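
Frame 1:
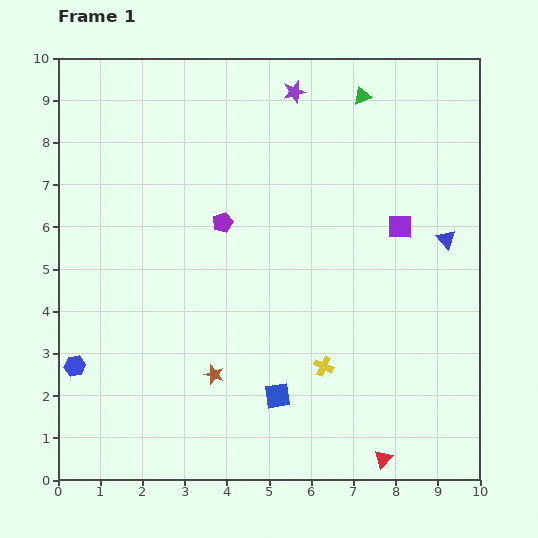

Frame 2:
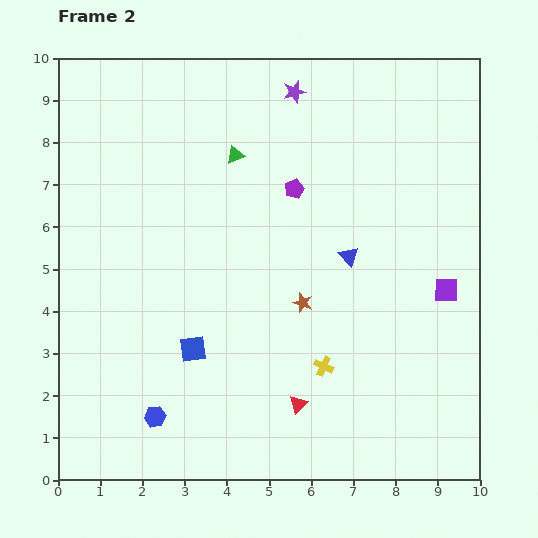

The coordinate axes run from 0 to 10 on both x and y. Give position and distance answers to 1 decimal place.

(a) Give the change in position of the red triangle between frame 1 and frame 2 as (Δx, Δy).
(-2.0, 1.3)

The red triangle was at (7.7, 0.5) in frame 1 and (5.7, 1.8) in frame 2.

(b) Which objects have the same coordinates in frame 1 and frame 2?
the yellow cross, the purple star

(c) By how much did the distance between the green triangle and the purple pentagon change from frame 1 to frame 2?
-2.9

Distance in frame 1: 4.5. Distance in frame 2: 1.6.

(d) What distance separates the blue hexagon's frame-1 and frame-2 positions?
2.2

The blue hexagon moved from (0.4, 2.7) to (2.3, 1.5), a distance of √(1.9² + 1.2²) ≈ 2.2.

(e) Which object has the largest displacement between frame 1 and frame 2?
the green triangle

(moved 3.3; next 2.7)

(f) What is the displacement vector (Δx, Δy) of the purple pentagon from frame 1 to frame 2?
(1.7, 0.8)

The purple pentagon was at (3.9, 6.1) in frame 1 and (5.6, 6.9) in frame 2.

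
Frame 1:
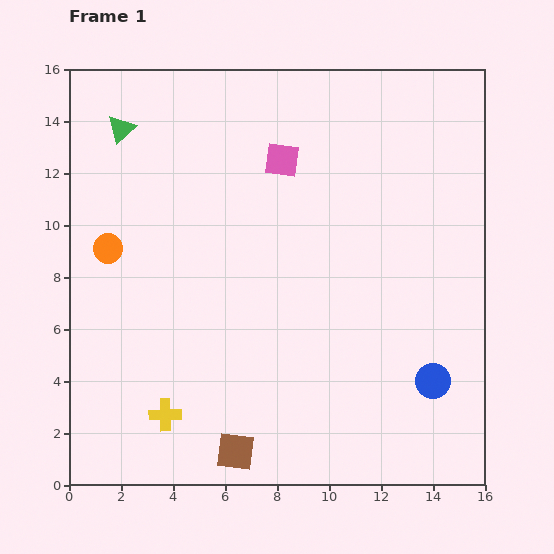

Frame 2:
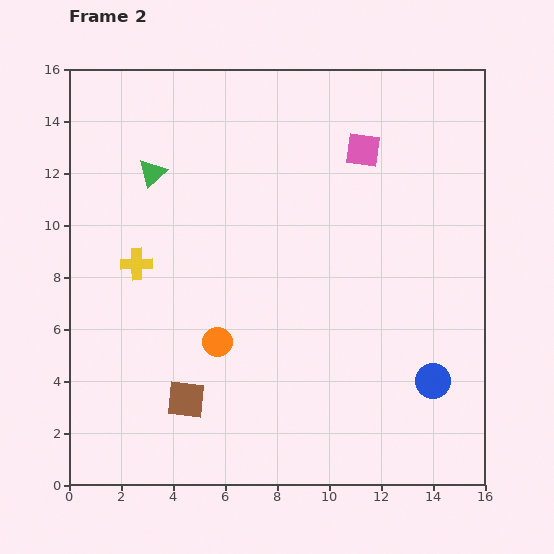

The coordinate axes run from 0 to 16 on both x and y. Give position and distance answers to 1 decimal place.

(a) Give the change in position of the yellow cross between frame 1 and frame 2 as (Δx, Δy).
(-1.1, 5.8)

The yellow cross was at (3.7, 2.7) in frame 1 and (2.6, 8.5) in frame 2.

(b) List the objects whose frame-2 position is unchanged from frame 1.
the blue circle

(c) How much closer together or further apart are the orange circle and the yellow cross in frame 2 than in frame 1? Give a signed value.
-2.5

Distance in frame 1: 6.8. Distance in frame 2: 4.3.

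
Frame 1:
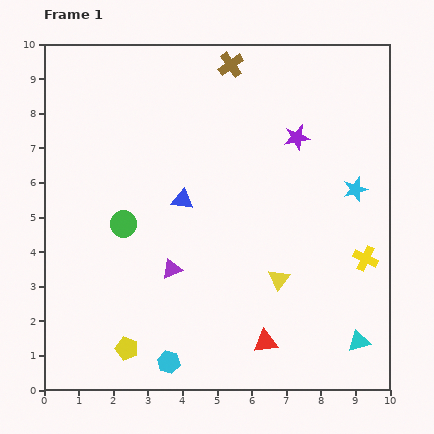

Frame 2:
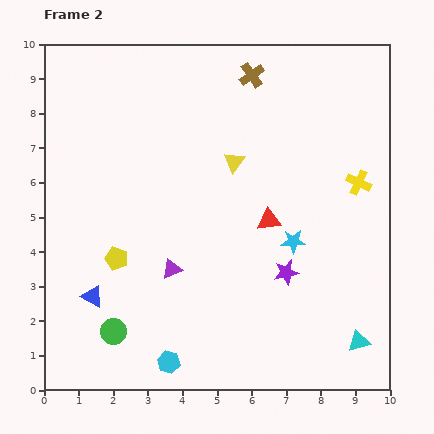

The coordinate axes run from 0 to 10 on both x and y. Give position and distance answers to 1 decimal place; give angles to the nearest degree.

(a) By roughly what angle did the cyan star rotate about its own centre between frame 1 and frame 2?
16° clockwise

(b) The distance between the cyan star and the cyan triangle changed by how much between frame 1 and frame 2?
-0.9

Distance in frame 1: 4.4. Distance in frame 2: 3.5.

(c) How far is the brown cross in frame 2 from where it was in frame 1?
0.7

The brown cross moved from (5.4, 9.4) to (6.0, 9.1), a distance of √(0.6² + 0.3²) ≈ 0.7.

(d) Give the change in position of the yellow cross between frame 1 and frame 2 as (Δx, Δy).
(-0.2, 2.2)

The yellow cross was at (9.3, 3.8) in frame 1 and (9.1, 6.0) in frame 2.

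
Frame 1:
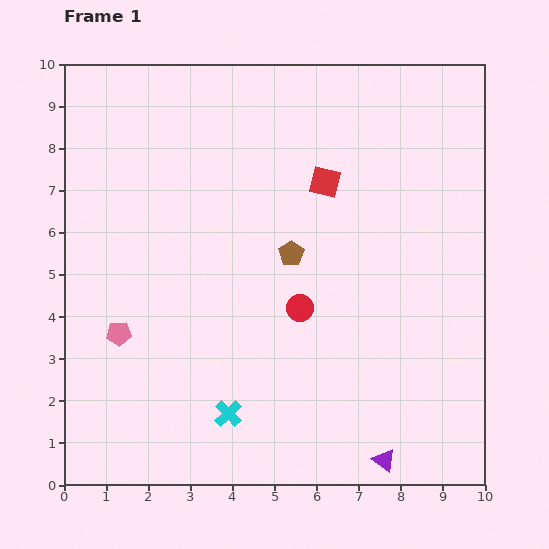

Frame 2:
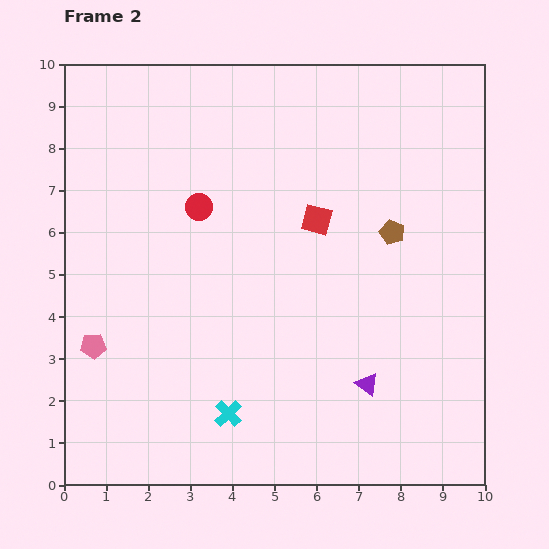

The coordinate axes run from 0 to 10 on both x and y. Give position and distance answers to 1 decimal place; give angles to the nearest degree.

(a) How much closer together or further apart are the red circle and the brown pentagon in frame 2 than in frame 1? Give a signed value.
+3.3

Distance in frame 1: 1.3. Distance in frame 2: 4.6.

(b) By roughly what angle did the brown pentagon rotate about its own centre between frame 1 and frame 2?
16° counter-clockwise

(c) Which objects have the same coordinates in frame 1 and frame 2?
the cyan cross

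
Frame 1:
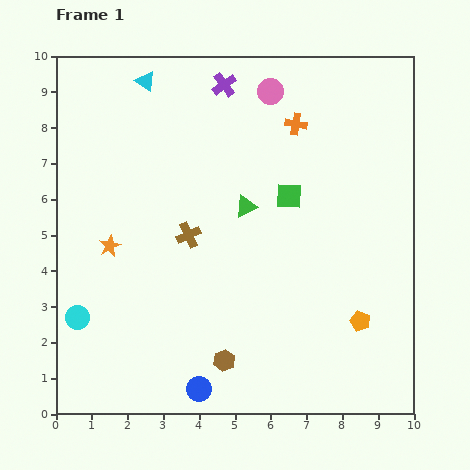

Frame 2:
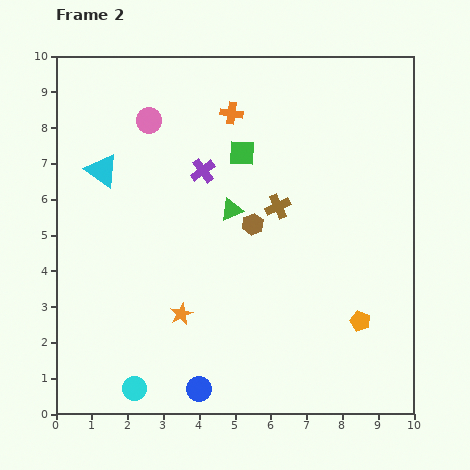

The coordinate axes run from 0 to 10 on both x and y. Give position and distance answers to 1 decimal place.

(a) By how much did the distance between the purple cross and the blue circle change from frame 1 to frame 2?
-2.4

Distance in frame 1: 8.5. Distance in frame 2: 6.1.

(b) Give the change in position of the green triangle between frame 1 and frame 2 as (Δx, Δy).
(-0.4, -0.1)

The green triangle was at (5.3, 5.8) in frame 1 and (4.9, 5.7) in frame 2.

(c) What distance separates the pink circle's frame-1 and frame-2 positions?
3.5

The pink circle moved from (6.0, 9.0) to (2.6, 8.2), a distance of √(3.4² + 0.8²) ≈ 3.5.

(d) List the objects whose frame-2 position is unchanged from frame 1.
the blue circle, the orange pentagon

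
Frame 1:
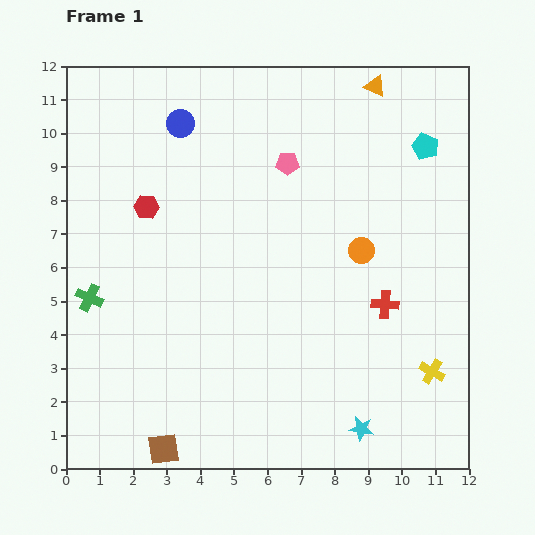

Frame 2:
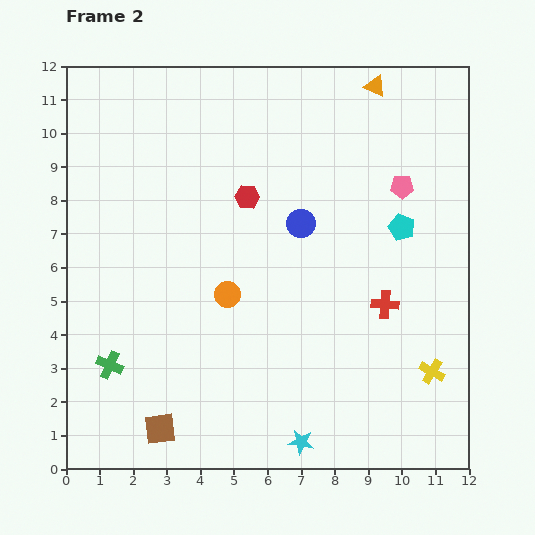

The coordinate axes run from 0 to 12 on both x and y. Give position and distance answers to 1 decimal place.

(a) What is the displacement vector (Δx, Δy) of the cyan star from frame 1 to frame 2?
(-1.8, -0.4)

The cyan star was at (8.8, 1.2) in frame 1 and (7.0, 0.8) in frame 2.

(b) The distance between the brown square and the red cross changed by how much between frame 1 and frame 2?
-0.2

Distance in frame 1: 7.9. Distance in frame 2: 7.7.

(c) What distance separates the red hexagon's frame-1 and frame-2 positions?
3.0

The red hexagon moved from (2.4, 7.8) to (5.4, 8.1), a distance of √(3.0² + 0.3²) ≈ 3.0.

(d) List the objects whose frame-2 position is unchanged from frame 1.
the red cross, the yellow cross, the orange triangle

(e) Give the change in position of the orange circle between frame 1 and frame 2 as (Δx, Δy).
(-4.0, -1.3)

The orange circle was at (8.8, 6.5) in frame 1 and (4.8, 5.2) in frame 2.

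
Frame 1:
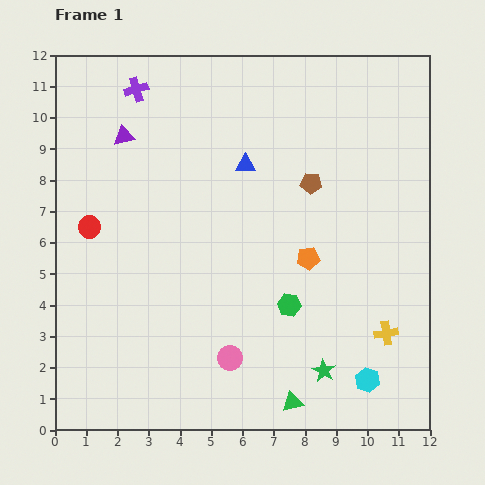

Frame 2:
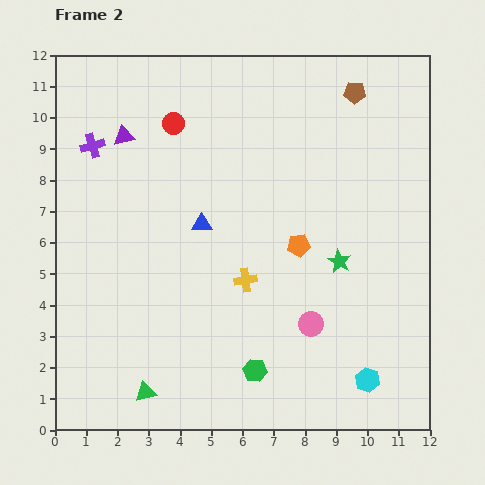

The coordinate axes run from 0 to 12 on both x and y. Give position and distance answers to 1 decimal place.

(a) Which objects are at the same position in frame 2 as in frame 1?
the purple triangle, the cyan hexagon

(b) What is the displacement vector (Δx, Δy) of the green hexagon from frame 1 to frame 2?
(-1.1, -2.1)

The green hexagon was at (7.5, 4.0) in frame 1 and (6.4, 1.9) in frame 2.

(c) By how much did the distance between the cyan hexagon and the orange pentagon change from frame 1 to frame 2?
+0.5

Distance in frame 1: 4.3. Distance in frame 2: 4.8.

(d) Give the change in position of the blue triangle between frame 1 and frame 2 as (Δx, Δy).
(-1.4, -1.9)

The blue triangle was at (6.1, 8.5) in frame 1 and (4.7, 6.6) in frame 2.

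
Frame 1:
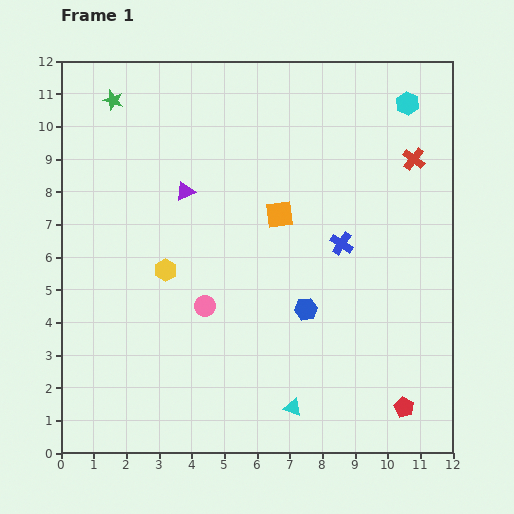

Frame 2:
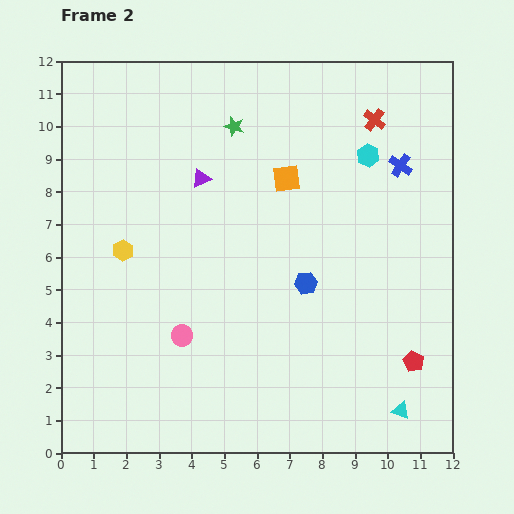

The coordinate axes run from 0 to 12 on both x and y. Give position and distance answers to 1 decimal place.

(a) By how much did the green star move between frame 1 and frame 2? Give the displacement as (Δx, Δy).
(3.7, -0.8)

The green star was at (1.6, 10.8) in frame 1 and (5.3, 10.0) in frame 2.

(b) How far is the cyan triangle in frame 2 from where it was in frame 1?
3.3

The cyan triangle moved from (7.1, 1.4) to (10.4, 1.3), a distance of √(3.3² + 0.1²) ≈ 3.3.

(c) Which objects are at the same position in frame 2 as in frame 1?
none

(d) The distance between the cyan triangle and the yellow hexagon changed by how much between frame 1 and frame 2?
+4.1

Distance in frame 1: 5.7. Distance in frame 2: 9.8.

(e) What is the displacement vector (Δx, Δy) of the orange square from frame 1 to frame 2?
(0.2, 1.1)

The orange square was at (6.7, 7.3) in frame 1 and (6.9, 8.4) in frame 2.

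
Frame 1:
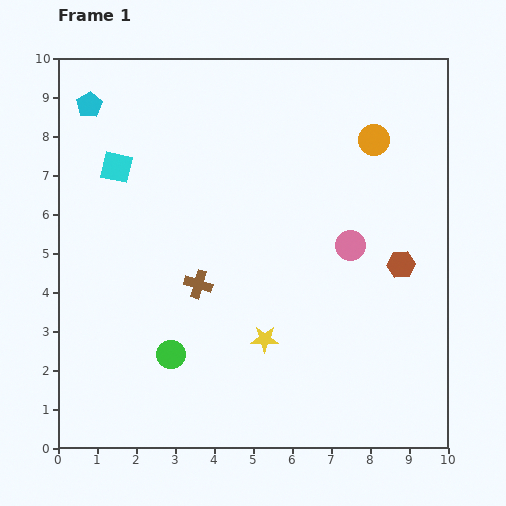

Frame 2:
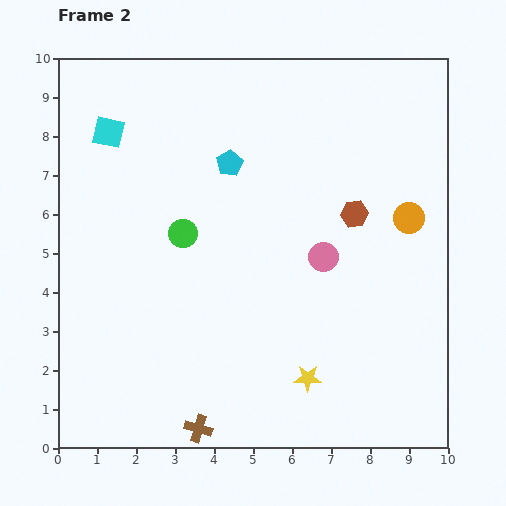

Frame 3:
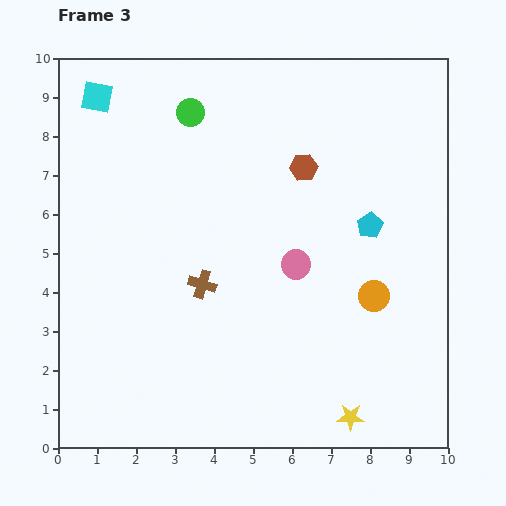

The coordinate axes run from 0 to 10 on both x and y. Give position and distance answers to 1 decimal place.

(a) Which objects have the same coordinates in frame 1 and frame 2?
none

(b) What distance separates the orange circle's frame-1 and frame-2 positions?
2.2

The orange circle moved from (8.1, 7.9) to (9.0, 5.9), a distance of √(0.9² + 2.0²) ≈ 2.2.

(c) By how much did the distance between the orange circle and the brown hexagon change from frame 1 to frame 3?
+0.5

Distance in frame 1: 3.3. Distance in frame 3: 3.8.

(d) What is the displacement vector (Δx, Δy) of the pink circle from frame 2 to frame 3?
(-0.7, -0.2)

The pink circle was at (6.8, 4.9) in frame 2 and (6.1, 4.7) in frame 3.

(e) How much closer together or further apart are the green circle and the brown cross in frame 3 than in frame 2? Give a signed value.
-0.6

Distance in frame 2: 5.0. Distance in frame 3: 4.4.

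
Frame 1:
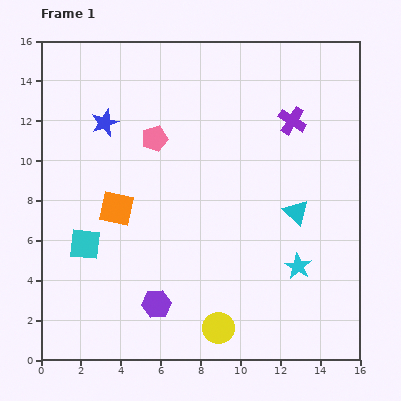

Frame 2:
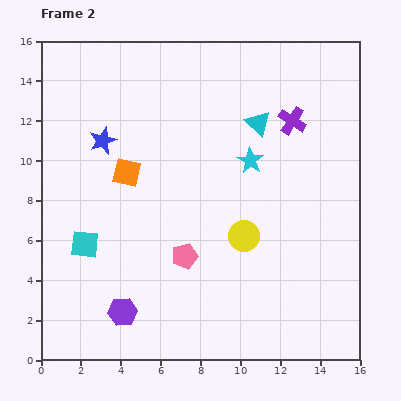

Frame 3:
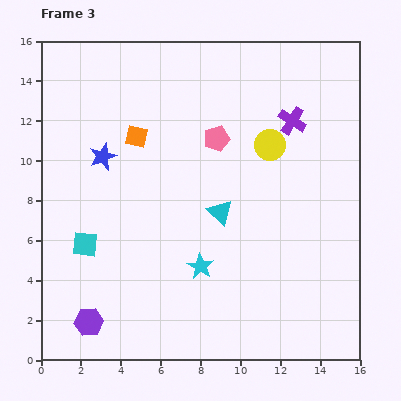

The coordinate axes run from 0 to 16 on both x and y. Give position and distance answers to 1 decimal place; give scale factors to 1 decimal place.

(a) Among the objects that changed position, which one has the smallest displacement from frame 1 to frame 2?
the blue star

(moved 0.9)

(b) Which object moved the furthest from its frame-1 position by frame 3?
the yellow circle

(moved 9.6; next 4.9)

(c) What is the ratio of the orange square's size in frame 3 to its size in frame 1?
0.6×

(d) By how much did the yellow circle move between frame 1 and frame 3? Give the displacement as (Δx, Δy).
(2.6, 9.2)

The yellow circle was at (8.9, 1.6) in frame 1 and (11.5, 10.8) in frame 3.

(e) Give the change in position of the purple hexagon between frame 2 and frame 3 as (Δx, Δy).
(-1.7, -0.5)

The purple hexagon was at (4.1, 2.4) in frame 2 and (2.4, 1.9) in frame 3.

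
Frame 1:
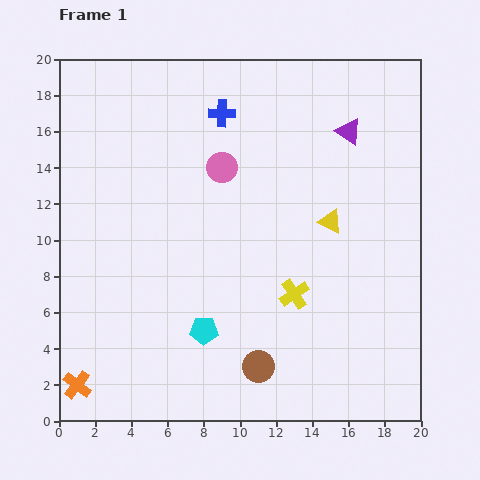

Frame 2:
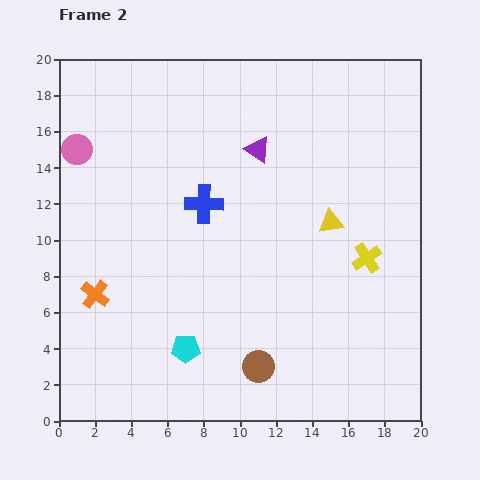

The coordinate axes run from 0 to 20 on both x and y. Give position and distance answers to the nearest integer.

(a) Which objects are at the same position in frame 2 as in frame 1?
the brown circle, the yellow triangle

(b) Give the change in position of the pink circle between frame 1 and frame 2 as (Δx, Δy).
(-8, 1)

The pink circle was at (9, 14) in frame 1 and (1, 15) in frame 2.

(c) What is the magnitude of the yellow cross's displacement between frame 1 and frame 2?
4

The yellow cross moved from (13, 7) to (17, 9), a distance of √(4² + 2²) ≈ 4.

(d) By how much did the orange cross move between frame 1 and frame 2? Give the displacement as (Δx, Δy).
(1, 5)

The orange cross was at (1, 2) in frame 1 and (2, 7) in frame 2.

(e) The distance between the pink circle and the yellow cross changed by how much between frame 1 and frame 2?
+9

Distance in frame 1: 8. Distance in frame 2: 17.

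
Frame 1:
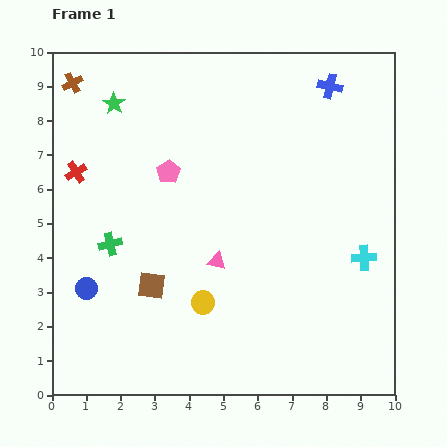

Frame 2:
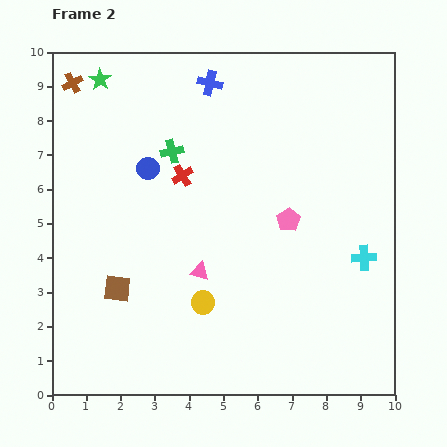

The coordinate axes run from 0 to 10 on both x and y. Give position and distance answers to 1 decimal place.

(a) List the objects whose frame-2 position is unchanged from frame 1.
the cyan cross, the brown cross, the yellow circle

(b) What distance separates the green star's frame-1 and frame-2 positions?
0.8

The green star moved from (1.8, 8.5) to (1.4, 9.2), a distance of √(0.4² + 0.7²) ≈ 0.8.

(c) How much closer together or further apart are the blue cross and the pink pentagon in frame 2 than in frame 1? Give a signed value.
-0.7

Distance in frame 1: 5.3. Distance in frame 2: 4.6.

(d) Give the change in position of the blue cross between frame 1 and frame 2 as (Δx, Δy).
(-3.5, 0.1)

The blue cross was at (8.1, 9.0) in frame 1 and (4.6, 9.1) in frame 2.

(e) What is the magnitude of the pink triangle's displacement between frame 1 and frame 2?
0.6

The pink triangle moved from (4.8, 3.9) to (4.3, 3.6), a distance of √(0.5² + 0.3²) ≈ 0.6.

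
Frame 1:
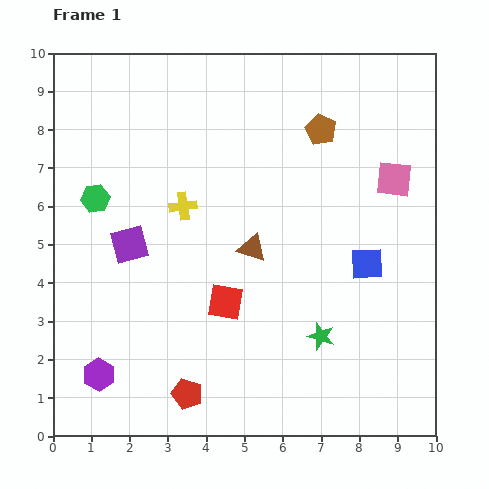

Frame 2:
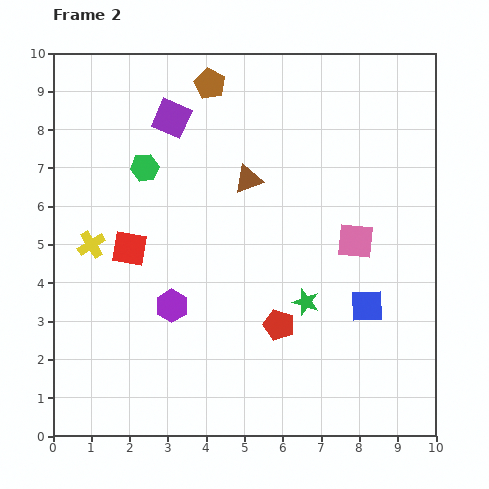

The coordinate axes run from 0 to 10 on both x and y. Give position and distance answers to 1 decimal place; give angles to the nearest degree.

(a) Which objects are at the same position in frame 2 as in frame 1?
none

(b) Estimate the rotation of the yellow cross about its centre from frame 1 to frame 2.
25° counter-clockwise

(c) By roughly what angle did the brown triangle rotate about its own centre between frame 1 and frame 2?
40° counter-clockwise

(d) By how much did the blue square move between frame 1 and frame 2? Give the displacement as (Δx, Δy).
(0.0, -1.1)

The blue square was at (8.2, 4.5) in frame 1 and (8.2, 3.4) in frame 2.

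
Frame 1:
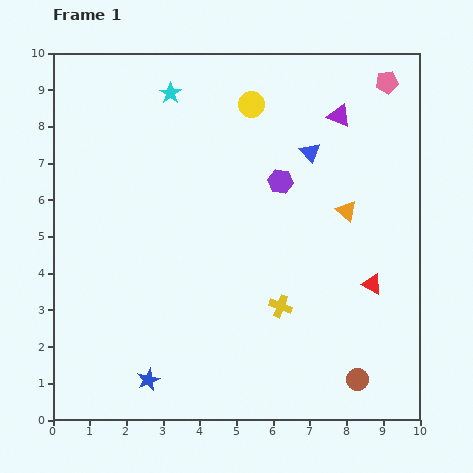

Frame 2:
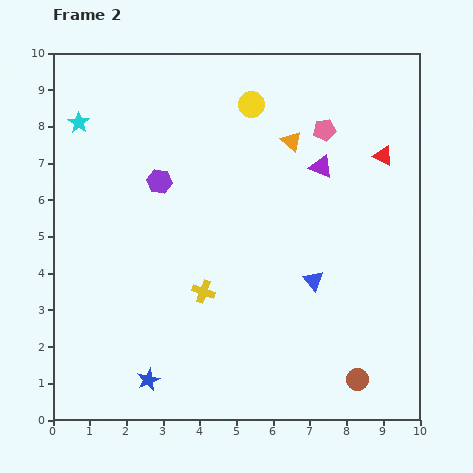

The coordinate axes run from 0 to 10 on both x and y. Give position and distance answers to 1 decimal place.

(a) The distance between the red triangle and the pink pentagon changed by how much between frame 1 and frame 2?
-3.8

Distance in frame 1: 5.5. Distance in frame 2: 1.7.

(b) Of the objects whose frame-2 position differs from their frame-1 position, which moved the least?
the purple triangle

(moved 1.5)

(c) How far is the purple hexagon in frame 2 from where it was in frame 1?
3.3

The purple hexagon moved from (6.2, 6.5) to (2.9, 6.5), a distance of √(3.3² + 0.0²) ≈ 3.3.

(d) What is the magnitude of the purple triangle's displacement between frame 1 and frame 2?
1.5

The purple triangle moved from (7.8, 8.3) to (7.3, 6.9), a distance of √(0.5² + 1.4²) ≈ 1.5.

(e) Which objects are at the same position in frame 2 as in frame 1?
the blue star, the yellow circle, the brown circle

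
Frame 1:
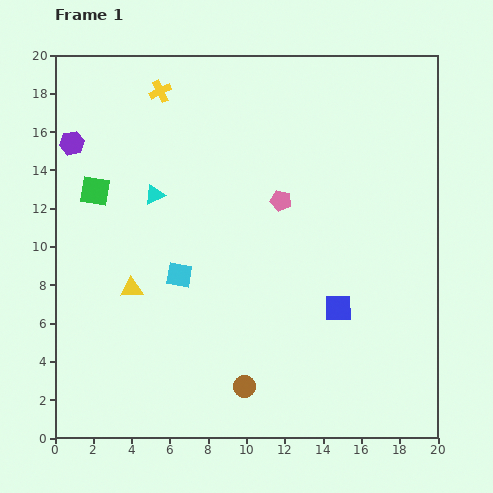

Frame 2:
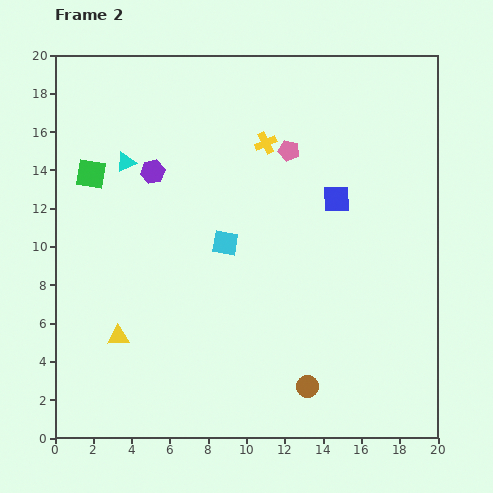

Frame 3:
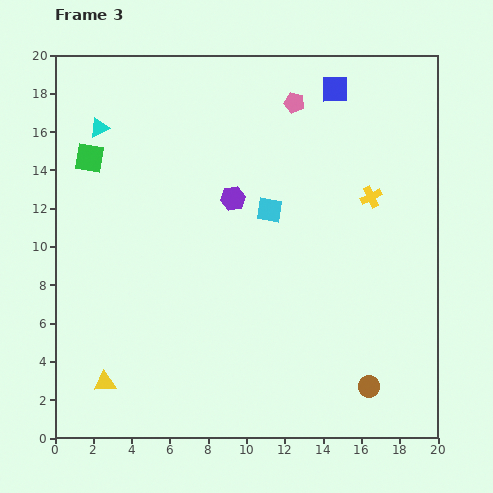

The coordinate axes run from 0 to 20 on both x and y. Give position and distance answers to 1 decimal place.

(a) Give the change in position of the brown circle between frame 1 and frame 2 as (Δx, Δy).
(3.3, 0.0)

The brown circle was at (9.9, 2.7) in frame 1 and (13.2, 2.7) in frame 2.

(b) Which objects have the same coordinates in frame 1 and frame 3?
none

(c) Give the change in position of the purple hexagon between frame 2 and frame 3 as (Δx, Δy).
(4.2, -1.4)

The purple hexagon was at (5.1, 13.9) in frame 2 and (9.3, 12.5) in frame 3.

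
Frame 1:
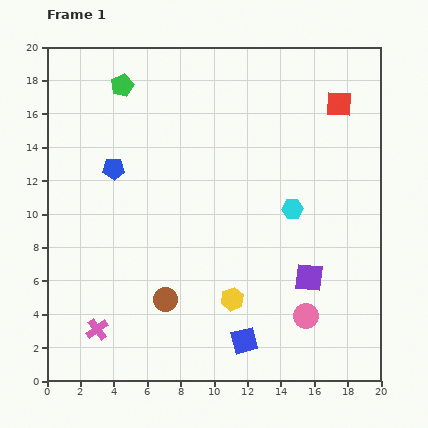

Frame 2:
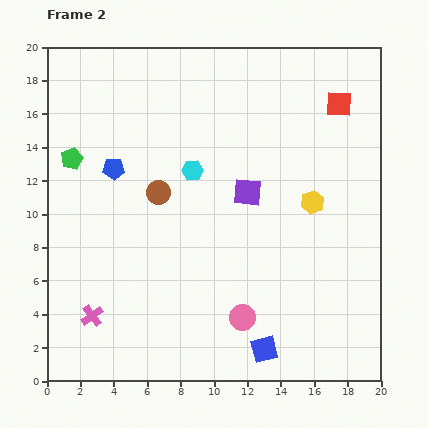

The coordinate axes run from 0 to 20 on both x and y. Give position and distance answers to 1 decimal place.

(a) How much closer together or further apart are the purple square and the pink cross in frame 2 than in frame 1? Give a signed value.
-1.2

Distance in frame 1: 13.1. Distance in frame 2: 11.9.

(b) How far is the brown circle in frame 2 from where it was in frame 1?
6.4

The brown circle moved from (7.1, 4.9) to (6.7, 11.3), a distance of √(0.4² + 6.4²) ≈ 6.4.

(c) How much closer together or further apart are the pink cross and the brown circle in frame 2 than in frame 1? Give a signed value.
+3.9

Distance in frame 1: 4.5. Distance in frame 2: 8.4.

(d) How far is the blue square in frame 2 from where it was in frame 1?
1.3

The blue square moved from (11.8, 2.4) to (13.0, 1.9), a distance of √(1.2² + 0.5²) ≈ 1.3.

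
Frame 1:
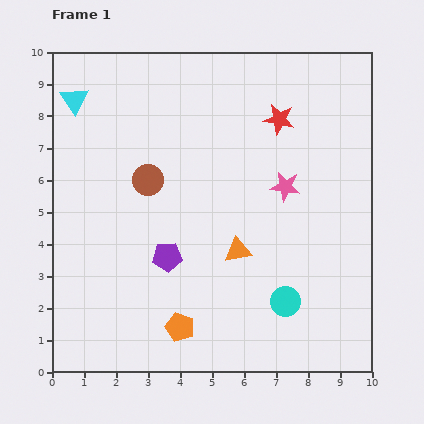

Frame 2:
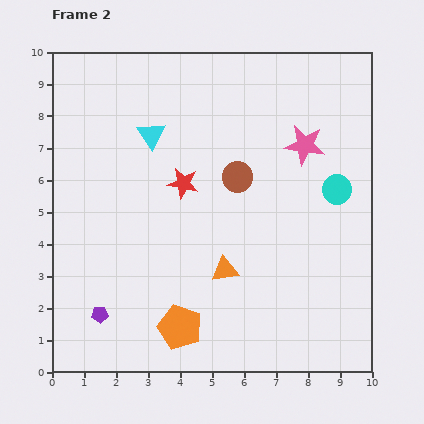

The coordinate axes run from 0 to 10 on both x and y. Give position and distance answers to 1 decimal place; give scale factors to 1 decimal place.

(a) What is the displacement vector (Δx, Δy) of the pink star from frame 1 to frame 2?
(0.6, 1.3)

The pink star was at (7.3, 5.8) in frame 1 and (7.9, 7.1) in frame 2.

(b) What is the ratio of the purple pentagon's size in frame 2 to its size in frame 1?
0.6×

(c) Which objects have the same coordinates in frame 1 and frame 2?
the orange pentagon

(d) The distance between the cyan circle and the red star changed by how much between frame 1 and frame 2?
-0.9

Distance in frame 1: 5.7. Distance in frame 2: 4.8.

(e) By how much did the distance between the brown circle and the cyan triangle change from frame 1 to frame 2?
-0.4

Distance in frame 1: 3.4. Distance in frame 2: 3.0.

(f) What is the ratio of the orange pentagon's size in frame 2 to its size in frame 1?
1.6×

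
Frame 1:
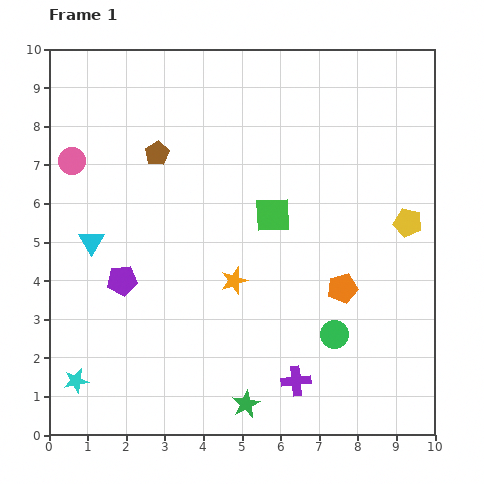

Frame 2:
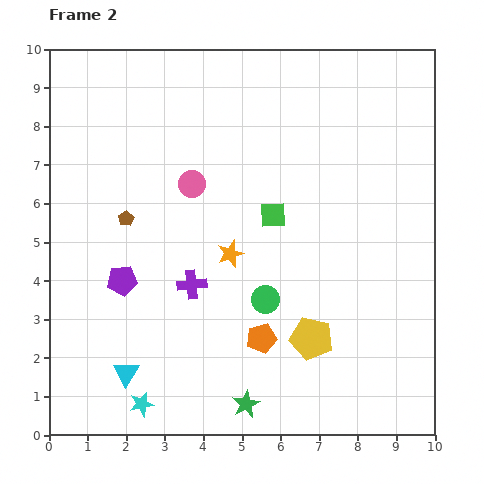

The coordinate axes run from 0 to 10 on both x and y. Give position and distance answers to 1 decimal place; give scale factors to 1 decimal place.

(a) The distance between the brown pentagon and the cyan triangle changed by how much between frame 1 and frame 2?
+1.1

Distance in frame 1: 2.9. Distance in frame 2: 4.0.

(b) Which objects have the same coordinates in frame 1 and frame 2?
the purple pentagon, the green square, the green star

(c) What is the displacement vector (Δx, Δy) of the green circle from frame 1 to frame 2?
(-1.8, 0.9)

The green circle was at (7.4, 2.6) in frame 1 and (5.6, 3.5) in frame 2.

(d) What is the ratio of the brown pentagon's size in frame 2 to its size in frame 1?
0.6×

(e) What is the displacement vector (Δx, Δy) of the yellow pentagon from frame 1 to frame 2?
(-2.5, -3.0)

The yellow pentagon was at (9.3, 5.5) in frame 1 and (6.8, 2.5) in frame 2.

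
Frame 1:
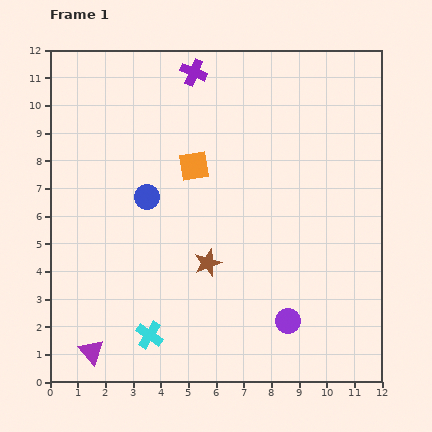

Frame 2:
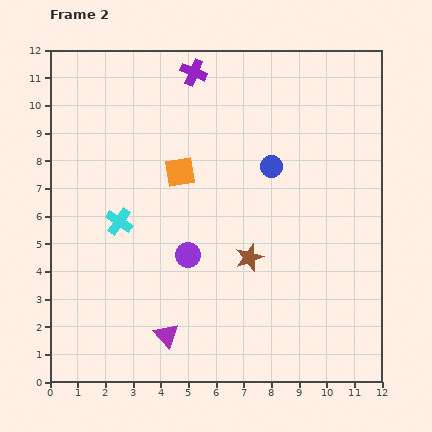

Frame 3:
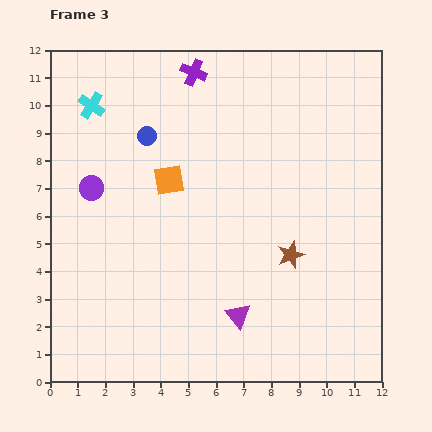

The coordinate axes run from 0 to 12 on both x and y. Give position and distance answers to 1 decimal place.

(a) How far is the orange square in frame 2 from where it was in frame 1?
0.5

The orange square moved from (5.2, 7.8) to (4.7, 7.6), a distance of √(0.5² + 0.2²) ≈ 0.5.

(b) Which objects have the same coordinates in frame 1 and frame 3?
the purple cross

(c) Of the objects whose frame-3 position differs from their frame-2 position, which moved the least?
the orange square

(moved 0.5)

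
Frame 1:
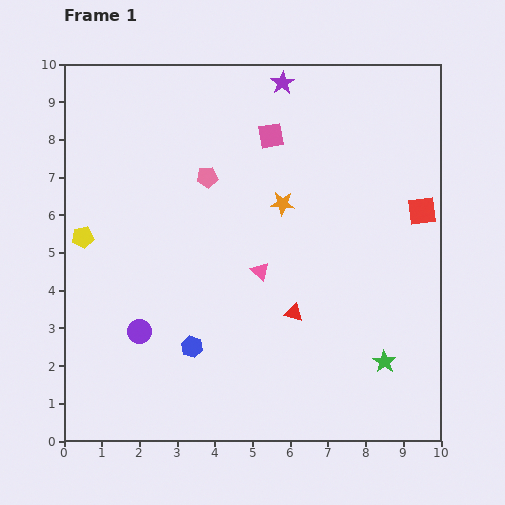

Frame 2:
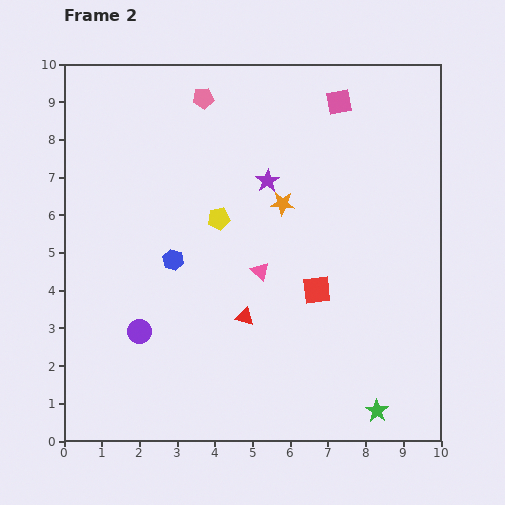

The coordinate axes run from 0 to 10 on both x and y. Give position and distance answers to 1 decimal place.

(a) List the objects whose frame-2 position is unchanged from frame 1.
the orange star, the purple circle, the pink triangle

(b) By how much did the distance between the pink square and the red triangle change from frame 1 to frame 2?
+1.5

Distance in frame 1: 4.7. Distance in frame 2: 6.2.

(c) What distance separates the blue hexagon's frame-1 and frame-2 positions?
2.4

The blue hexagon moved from (3.4, 2.5) to (2.9, 4.8), a distance of √(0.5² + 2.3²) ≈ 2.4.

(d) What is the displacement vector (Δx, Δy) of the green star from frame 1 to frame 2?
(-0.2, -1.3)

The green star was at (8.5, 2.1) in frame 1 and (8.3, 0.8) in frame 2.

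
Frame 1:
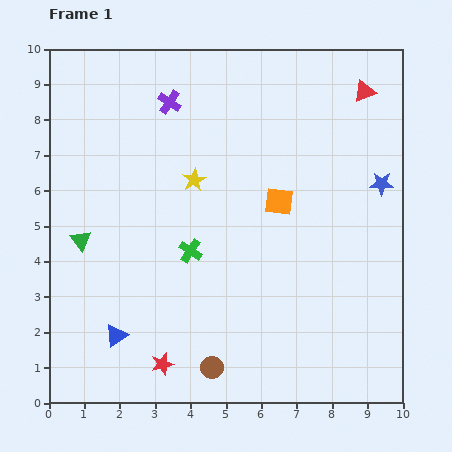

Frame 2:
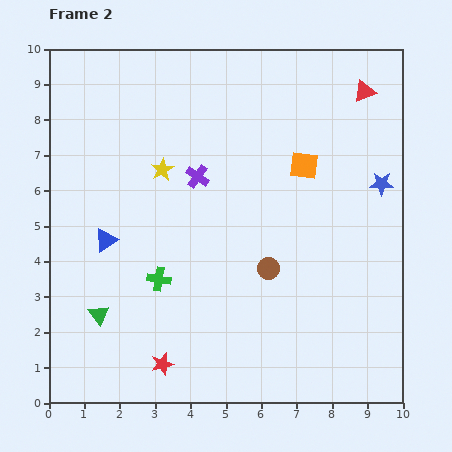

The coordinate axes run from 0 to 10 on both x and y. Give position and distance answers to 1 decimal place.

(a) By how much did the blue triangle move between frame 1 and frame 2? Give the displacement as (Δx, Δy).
(-0.3, 2.7)

The blue triangle was at (1.9, 1.9) in frame 1 and (1.6, 4.6) in frame 2.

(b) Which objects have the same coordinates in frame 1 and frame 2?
the red triangle, the blue star, the red star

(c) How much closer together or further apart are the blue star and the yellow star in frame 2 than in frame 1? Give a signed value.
+0.9

Distance in frame 1: 5.3. Distance in frame 2: 6.2.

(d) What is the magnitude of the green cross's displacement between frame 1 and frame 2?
1.2

The green cross moved from (4.0, 4.3) to (3.1, 3.5), a distance of √(0.9² + 0.8²) ≈ 1.2.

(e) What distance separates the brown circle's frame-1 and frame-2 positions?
3.2

The brown circle moved from (4.6, 1.0) to (6.2, 3.8), a distance of √(1.6² + 2.8²) ≈ 3.2.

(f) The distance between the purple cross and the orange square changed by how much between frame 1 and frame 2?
-1.2

Distance in frame 1: 4.2. Distance in frame 2: 3.0.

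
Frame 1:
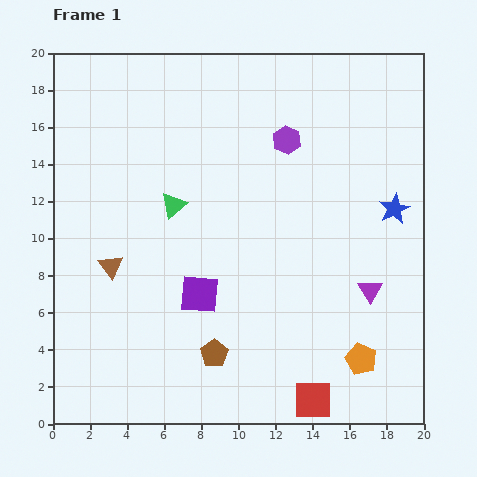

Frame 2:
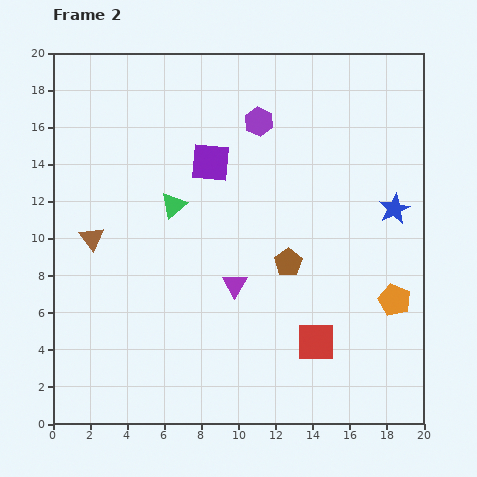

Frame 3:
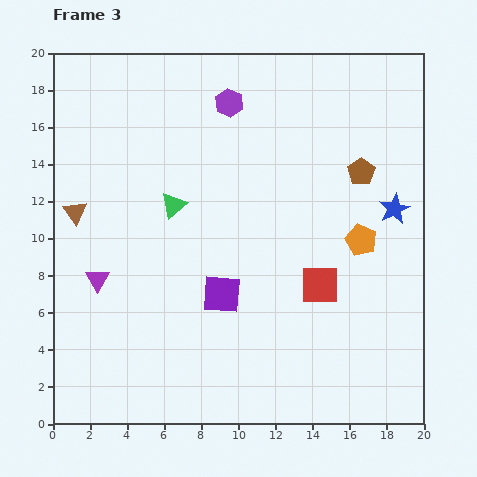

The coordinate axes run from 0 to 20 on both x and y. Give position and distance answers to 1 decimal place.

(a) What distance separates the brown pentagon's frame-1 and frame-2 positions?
6.3

The brown pentagon moved from (8.7, 3.8) to (12.7, 8.7), a distance of √(4.0² + 4.9²) ≈ 6.3.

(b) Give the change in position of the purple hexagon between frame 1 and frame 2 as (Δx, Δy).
(-1.5, 1.0)

The purple hexagon was at (12.6, 15.3) in frame 1 and (11.1, 16.3) in frame 2.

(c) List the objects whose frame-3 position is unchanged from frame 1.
the blue star, the green triangle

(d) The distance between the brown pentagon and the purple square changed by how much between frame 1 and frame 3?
+6.7

Distance in frame 1: 3.3. Distance in frame 3: 10.0.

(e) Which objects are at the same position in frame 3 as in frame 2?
the blue star, the green triangle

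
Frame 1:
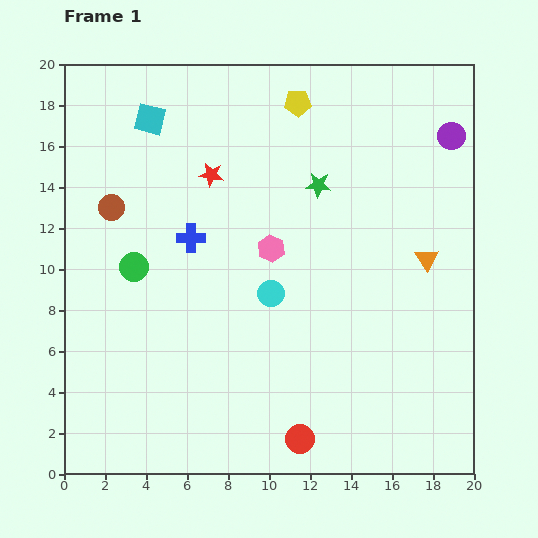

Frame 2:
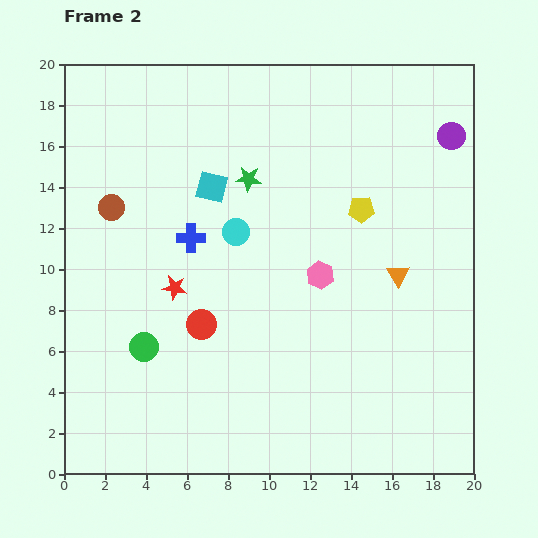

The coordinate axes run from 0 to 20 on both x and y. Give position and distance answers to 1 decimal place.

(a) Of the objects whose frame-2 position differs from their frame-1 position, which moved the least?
the orange triangle

(moved 1.6)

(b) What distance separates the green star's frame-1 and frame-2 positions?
3.4

The green star moved from (12.4, 14.1) to (9.0, 14.4), a distance of √(3.4² + 0.3²) ≈ 3.4.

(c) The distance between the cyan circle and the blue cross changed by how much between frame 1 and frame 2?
-2.5

Distance in frame 1: 4.7. Distance in frame 2: 2.2.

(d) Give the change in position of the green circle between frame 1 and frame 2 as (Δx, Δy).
(0.5, -3.9)

The green circle was at (3.4, 10.1) in frame 1 and (3.9, 6.2) in frame 2.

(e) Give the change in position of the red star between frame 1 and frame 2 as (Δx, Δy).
(-1.8, -5.5)

The red star was at (7.2, 14.6) in frame 1 and (5.4, 9.1) in frame 2.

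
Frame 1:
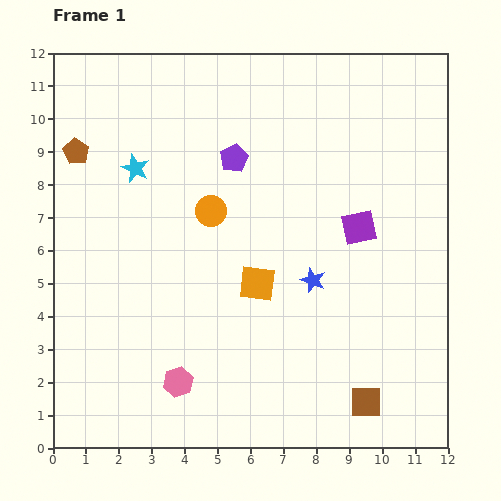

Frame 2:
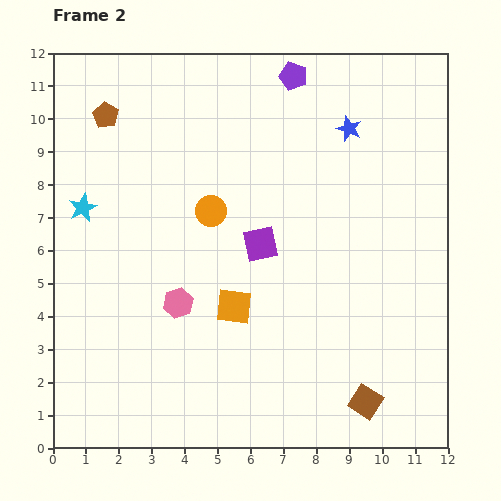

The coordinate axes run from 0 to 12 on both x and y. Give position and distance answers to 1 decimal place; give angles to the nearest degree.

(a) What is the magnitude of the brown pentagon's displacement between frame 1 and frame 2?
1.4

The brown pentagon moved from (0.7, 9.0) to (1.6, 10.1), a distance of √(0.9² + 1.1²) ≈ 1.4.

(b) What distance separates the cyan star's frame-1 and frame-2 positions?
2.0

The cyan star moved from (2.5, 8.5) to (0.9, 7.3), a distance of √(1.6² + 1.2²) ≈ 2.0.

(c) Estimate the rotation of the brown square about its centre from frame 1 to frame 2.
32° clockwise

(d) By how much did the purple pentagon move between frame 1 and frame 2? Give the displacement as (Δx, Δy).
(1.8, 2.5)

The purple pentagon was at (5.5, 8.8) in frame 1 and (7.3, 11.3) in frame 2.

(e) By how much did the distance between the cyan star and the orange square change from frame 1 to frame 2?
+0.4

Distance in frame 1: 5.1. Distance in frame 2: 5.5.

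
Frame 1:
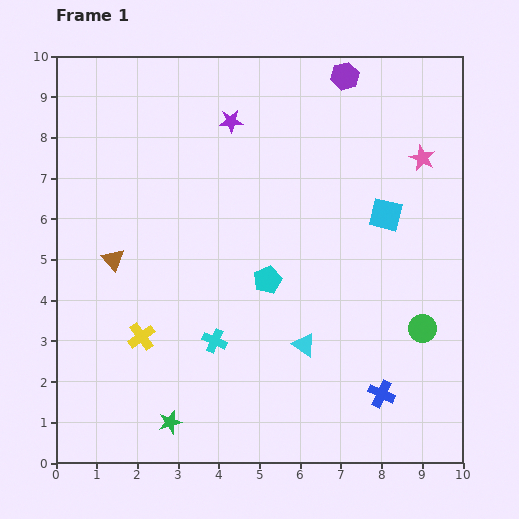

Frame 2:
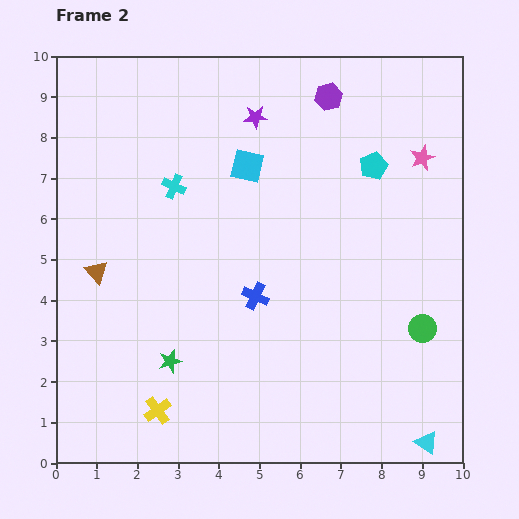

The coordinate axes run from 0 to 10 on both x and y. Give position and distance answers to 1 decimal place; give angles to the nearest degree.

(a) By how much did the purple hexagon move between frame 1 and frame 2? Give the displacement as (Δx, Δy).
(-0.4, -0.5)

The purple hexagon was at (7.1, 9.5) in frame 1 and (6.7, 9.0) in frame 2.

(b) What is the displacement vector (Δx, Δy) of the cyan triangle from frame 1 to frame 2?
(3.0, -2.4)

The cyan triangle was at (6.1, 2.9) in frame 1 and (9.1, 0.5) in frame 2.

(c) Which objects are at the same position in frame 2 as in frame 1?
the pink star, the green circle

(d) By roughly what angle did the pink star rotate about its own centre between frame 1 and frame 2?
24° clockwise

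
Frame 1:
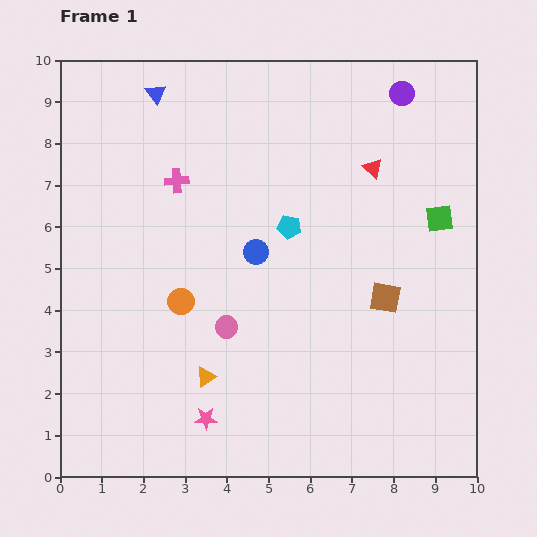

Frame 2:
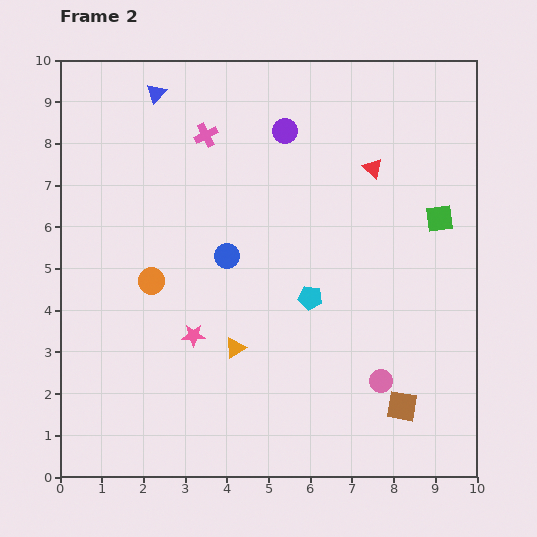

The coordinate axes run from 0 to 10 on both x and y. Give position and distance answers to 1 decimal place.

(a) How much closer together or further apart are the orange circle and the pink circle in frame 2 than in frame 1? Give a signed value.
+4.7

Distance in frame 1: 1.3. Distance in frame 2: 6.0.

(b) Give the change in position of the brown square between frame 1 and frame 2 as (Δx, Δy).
(0.4, -2.6)

The brown square was at (7.8, 4.3) in frame 1 and (8.2, 1.7) in frame 2.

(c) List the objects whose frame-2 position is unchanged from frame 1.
the red triangle, the green square, the blue triangle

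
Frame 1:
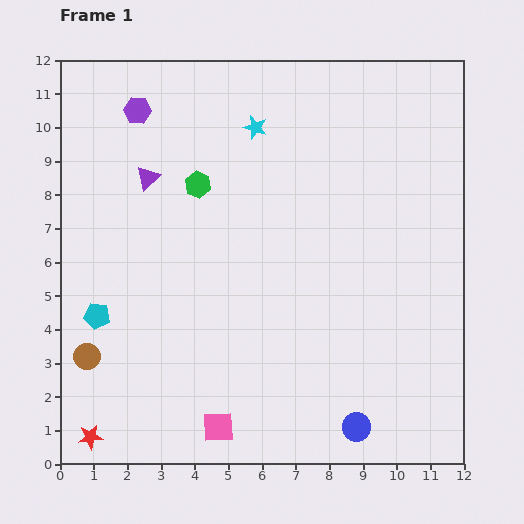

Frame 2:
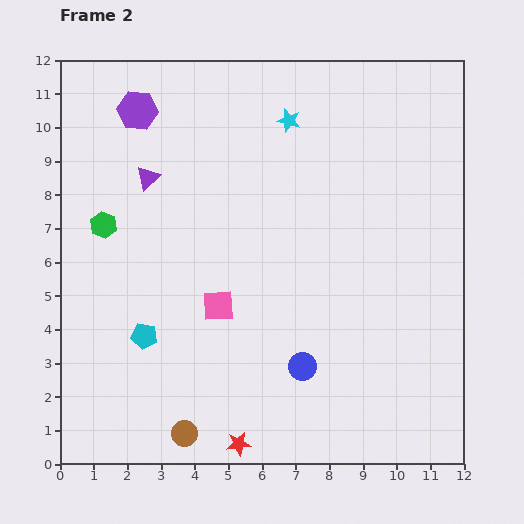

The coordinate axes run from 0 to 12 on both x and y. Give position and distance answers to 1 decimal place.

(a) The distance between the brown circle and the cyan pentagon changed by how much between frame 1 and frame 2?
+1.9

Distance in frame 1: 1.2. Distance in frame 2: 3.1.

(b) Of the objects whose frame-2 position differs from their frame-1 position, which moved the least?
the cyan star

(moved 1.0)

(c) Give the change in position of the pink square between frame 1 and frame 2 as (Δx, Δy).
(0.0, 3.6)

The pink square was at (4.7, 1.1) in frame 1 and (4.7, 4.7) in frame 2.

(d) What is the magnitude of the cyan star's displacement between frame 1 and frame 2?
1.0

The cyan star moved from (5.8, 10.0) to (6.8, 10.2), a distance of √(1.0² + 0.2²) ≈ 1.0.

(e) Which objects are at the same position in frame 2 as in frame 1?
the purple hexagon, the purple triangle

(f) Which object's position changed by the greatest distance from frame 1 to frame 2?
the red star

(moved 4.4; next 3.7)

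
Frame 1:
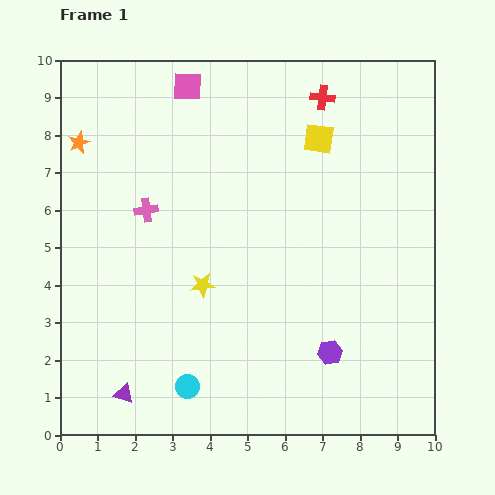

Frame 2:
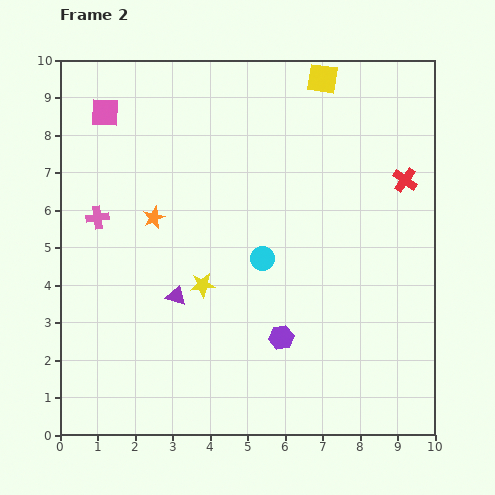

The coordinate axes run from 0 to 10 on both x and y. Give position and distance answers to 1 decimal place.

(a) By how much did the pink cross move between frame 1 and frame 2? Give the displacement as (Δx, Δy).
(-1.3, -0.2)

The pink cross was at (2.3, 6.0) in frame 1 and (1.0, 5.8) in frame 2.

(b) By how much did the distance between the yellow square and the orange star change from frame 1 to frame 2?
-0.6

Distance in frame 1: 6.4. Distance in frame 2: 5.8.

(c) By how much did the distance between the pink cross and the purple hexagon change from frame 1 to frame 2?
-0.3

Distance in frame 1: 6.2. Distance in frame 2: 5.9.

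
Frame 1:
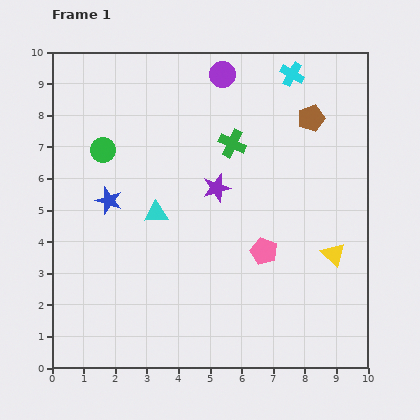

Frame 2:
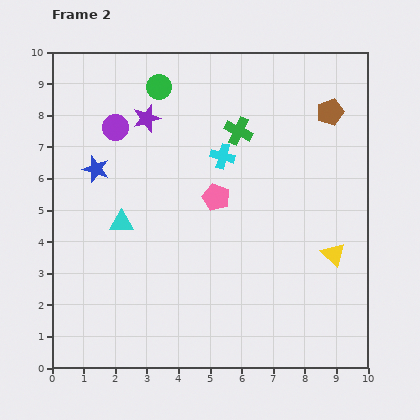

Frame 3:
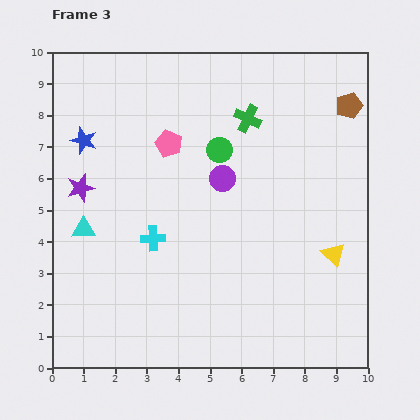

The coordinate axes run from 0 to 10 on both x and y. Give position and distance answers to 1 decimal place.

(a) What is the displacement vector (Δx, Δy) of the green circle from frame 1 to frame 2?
(1.8, 2.0)

The green circle was at (1.6, 6.9) in frame 1 and (3.4, 8.9) in frame 2.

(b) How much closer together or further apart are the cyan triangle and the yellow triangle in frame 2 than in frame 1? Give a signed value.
+1.1

Distance in frame 1: 5.7. Distance in frame 2: 6.8.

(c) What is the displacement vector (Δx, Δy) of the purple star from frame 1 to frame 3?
(-4.3, 0.0)

The purple star was at (5.2, 5.7) in frame 1 and (0.9, 5.7) in frame 3.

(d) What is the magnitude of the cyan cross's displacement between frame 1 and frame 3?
6.8

The cyan cross moved from (7.6, 9.3) to (3.2, 4.1), a distance of √(4.4² + 5.2²) ≈ 6.8.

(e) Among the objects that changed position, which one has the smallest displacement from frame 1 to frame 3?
the green cross

(moved 0.9)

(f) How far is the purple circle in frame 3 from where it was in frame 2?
3.8

The purple circle moved from (2.0, 7.6) to (5.4, 6.0), a distance of √(3.4² + 1.6²) ≈ 3.8.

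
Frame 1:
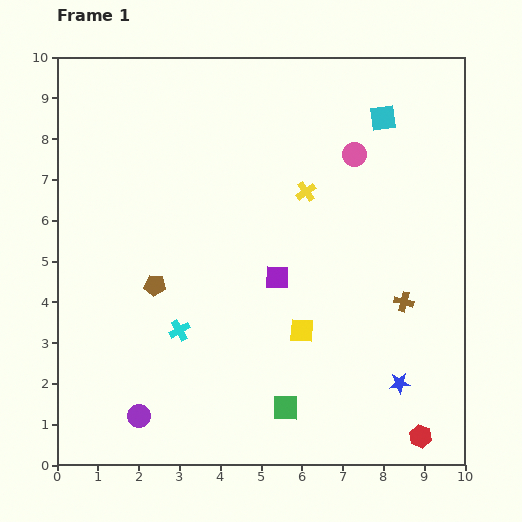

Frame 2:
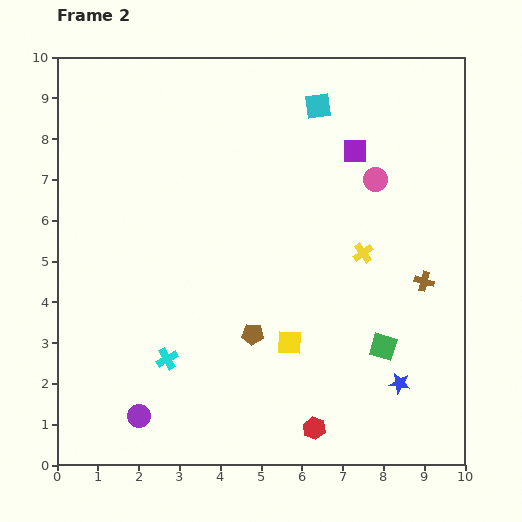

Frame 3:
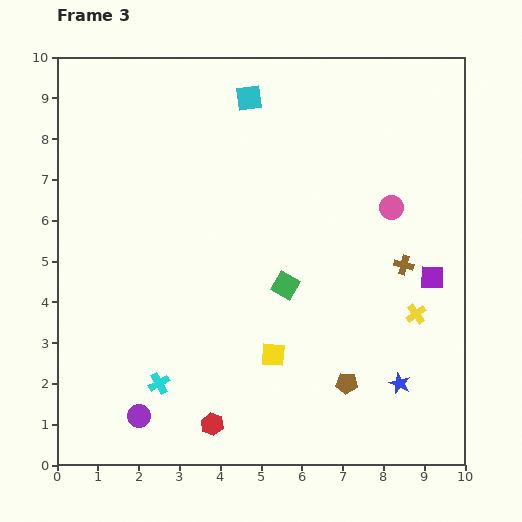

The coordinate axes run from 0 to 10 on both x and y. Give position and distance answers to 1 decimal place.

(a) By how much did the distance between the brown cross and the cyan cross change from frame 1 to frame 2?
+1.1

Distance in frame 1: 5.5. Distance in frame 2: 6.6.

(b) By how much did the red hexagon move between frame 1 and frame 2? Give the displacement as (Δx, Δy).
(-2.6, 0.2)

The red hexagon was at (8.9, 0.7) in frame 1 and (6.3, 0.9) in frame 2.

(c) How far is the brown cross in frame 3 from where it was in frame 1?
0.9

The brown cross moved from (8.5, 4.0) to (8.5, 4.9), a distance of √(0.0² + 0.9²) ≈ 0.9.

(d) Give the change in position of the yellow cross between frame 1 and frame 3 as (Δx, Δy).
(2.7, -3.0)

The yellow cross was at (6.1, 6.7) in frame 1 and (8.8, 3.7) in frame 3.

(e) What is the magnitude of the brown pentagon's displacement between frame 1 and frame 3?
5.3

The brown pentagon moved from (2.4, 4.4) to (7.1, 2.0), a distance of √(4.7² + 2.4²) ≈ 5.3.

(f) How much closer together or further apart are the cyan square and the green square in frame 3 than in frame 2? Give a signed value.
-1.4

Distance in frame 2: 6.1. Distance in frame 3: 4.7.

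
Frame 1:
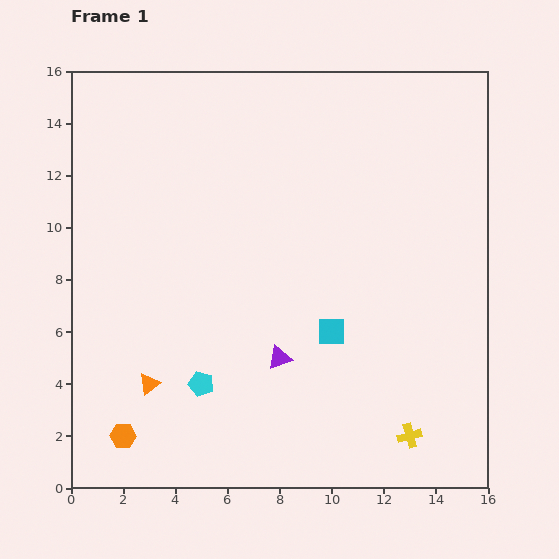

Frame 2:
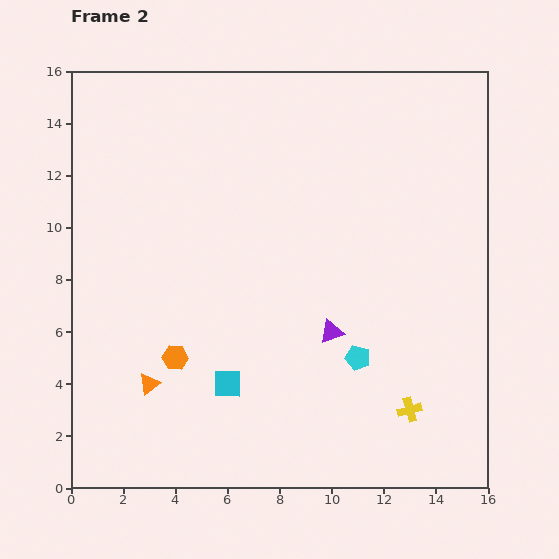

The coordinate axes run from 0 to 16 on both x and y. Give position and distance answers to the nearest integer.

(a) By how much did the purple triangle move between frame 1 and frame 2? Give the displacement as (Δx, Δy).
(2, 1)

The purple triangle was at (8, 5) in frame 1 and (10, 6) in frame 2.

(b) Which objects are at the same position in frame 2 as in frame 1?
the orange triangle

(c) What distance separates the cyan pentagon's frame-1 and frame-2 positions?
6

The cyan pentagon moved from (5, 4) to (11, 5), a distance of √(6² + 1²) ≈ 6.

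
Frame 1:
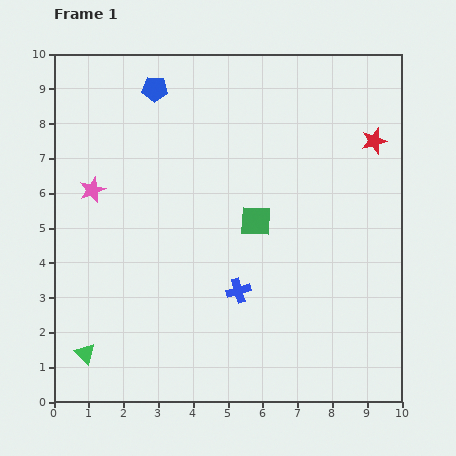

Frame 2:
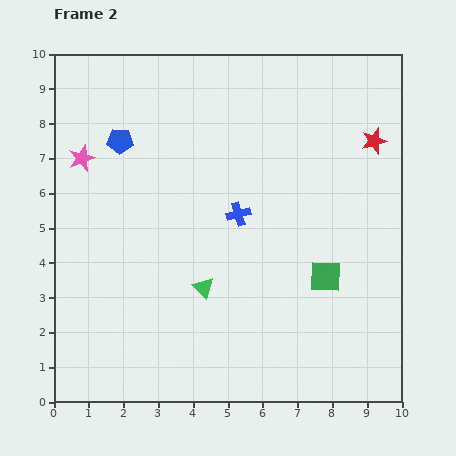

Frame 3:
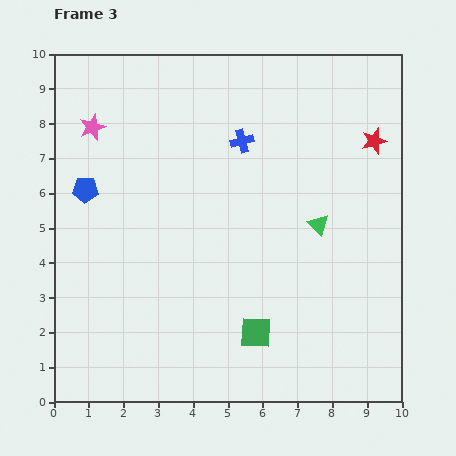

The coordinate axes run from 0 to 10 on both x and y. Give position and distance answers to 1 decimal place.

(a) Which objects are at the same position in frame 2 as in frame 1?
the red star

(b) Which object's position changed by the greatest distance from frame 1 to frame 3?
the green triangle

(moved 7.7; next 4.3)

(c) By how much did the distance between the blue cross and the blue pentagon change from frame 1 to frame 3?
-1.6

Distance in frame 1: 6.3. Distance in frame 3: 4.7.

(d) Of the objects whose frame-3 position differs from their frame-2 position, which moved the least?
the pink star

(moved 0.9)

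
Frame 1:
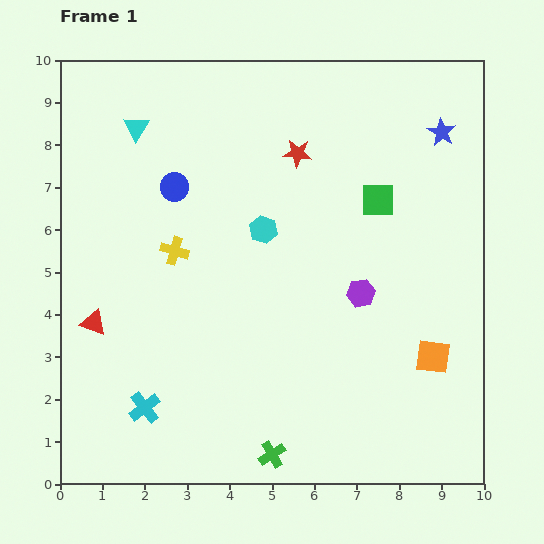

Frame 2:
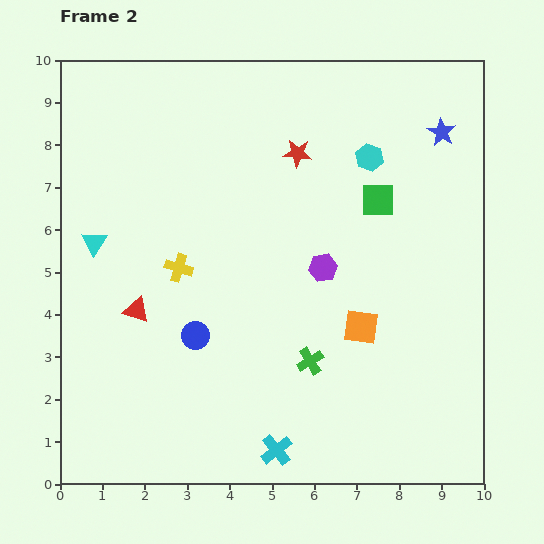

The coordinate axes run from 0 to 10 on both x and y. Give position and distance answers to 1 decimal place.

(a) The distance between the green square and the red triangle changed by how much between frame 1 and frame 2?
-1.0

Distance in frame 1: 7.3. Distance in frame 2: 6.3.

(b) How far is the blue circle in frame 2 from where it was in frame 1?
3.5

The blue circle moved from (2.7, 7.0) to (3.2, 3.5), a distance of √(0.5² + 3.5²) ≈ 3.5.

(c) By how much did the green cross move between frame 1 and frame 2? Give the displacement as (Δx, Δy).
(0.9, 2.2)

The green cross was at (5.0, 0.7) in frame 1 and (5.9, 2.9) in frame 2.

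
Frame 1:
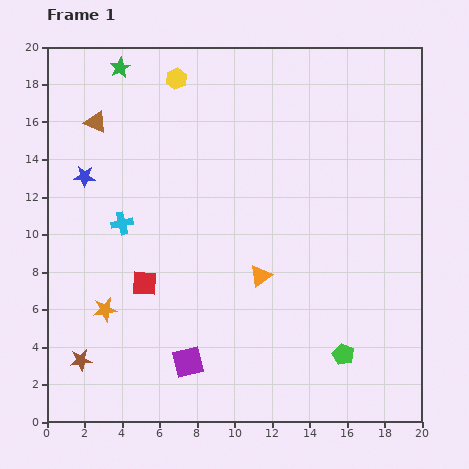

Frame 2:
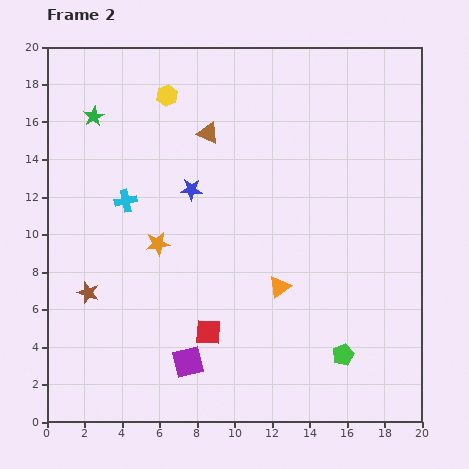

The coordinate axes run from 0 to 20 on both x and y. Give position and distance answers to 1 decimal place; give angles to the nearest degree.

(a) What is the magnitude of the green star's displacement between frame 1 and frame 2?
3.0

The green star moved from (3.9, 18.9) to (2.5, 16.3), a distance of √(1.4² + 2.6²) ≈ 3.0.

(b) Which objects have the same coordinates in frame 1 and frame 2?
the green pentagon, the purple square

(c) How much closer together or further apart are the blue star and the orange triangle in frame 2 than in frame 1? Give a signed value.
-3.8

Distance in frame 1: 10.8. Distance in frame 2: 7.0.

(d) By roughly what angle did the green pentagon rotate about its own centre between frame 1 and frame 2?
24° clockwise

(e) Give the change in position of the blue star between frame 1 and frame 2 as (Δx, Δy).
(5.7, -0.7)

The blue star was at (2.0, 13.1) in frame 1 and (7.7, 12.4) in frame 2.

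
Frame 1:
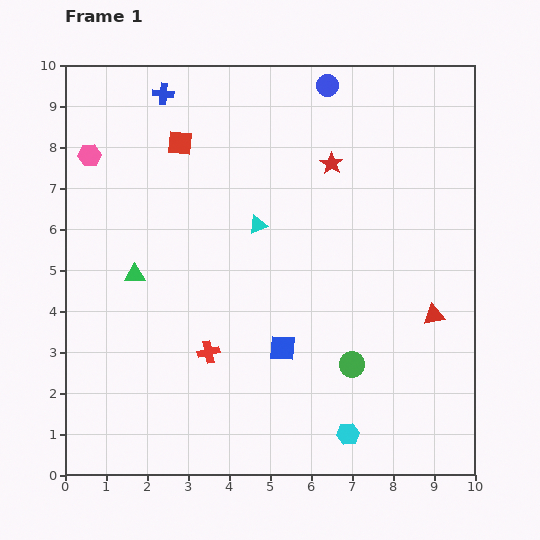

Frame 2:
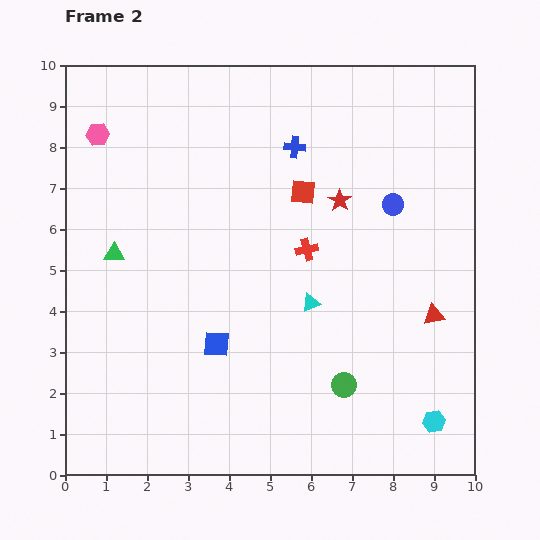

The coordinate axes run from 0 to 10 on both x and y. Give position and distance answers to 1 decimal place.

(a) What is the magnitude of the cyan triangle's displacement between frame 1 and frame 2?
2.3

The cyan triangle moved from (4.7, 6.1) to (6.0, 4.2), a distance of √(1.3² + 1.9²) ≈ 2.3.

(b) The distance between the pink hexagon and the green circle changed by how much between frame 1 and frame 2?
+0.4

Distance in frame 1: 8.2. Distance in frame 2: 8.6.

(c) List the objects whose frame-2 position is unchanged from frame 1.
the red triangle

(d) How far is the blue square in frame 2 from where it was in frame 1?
1.6

The blue square moved from (5.3, 3.1) to (3.7, 3.2), a distance of √(1.6² + 0.1²) ≈ 1.6.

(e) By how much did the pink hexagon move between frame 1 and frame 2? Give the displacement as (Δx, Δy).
(0.2, 0.5)

The pink hexagon was at (0.6, 7.8) in frame 1 and (0.8, 8.3) in frame 2.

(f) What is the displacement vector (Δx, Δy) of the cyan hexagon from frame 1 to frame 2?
(2.1, 0.3)

The cyan hexagon was at (6.9, 1.0) in frame 1 and (9.0, 1.3) in frame 2.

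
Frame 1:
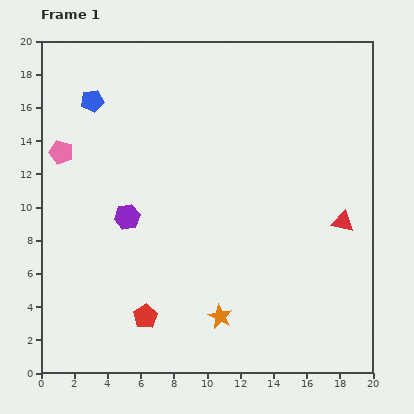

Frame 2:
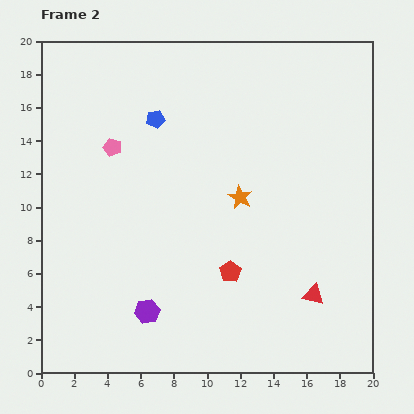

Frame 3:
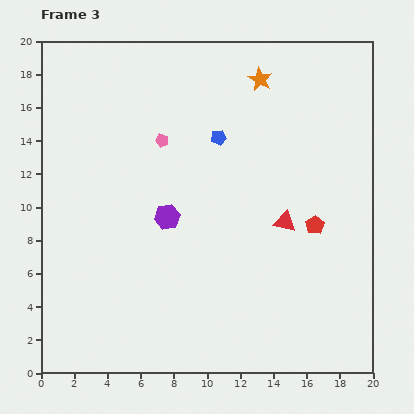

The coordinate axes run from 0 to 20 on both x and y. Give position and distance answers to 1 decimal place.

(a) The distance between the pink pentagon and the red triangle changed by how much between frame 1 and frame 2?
-2.5

Distance in frame 1: 17.5. Distance in frame 2: 15.0.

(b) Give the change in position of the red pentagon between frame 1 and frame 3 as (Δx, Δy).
(10.2, 5.5)

The red pentagon was at (6.3, 3.4) in frame 1 and (16.5, 8.9) in frame 3.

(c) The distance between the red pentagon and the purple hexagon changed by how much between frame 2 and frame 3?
+3.4

Distance in frame 2: 5.5. Distance in frame 3: 8.9.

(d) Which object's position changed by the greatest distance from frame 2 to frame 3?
the orange star

(moved 7.2; next 5.8)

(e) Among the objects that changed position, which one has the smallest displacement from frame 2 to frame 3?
the pink pentagon

(moved 3.0)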